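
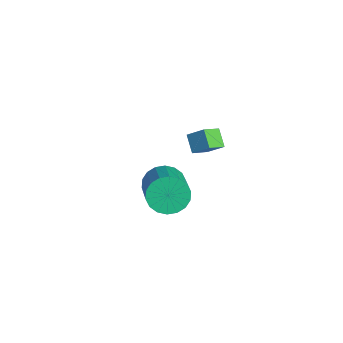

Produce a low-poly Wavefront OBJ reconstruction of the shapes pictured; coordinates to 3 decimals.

v -0.398 1.249 3.671
v 0.086 1.743 4.231
v -0.663 2.003 3.236
v -0.179 2.497 3.796
v 0.279 1.183 3.144
v 0.763 1.677 3.704
v 0.014 1.937 2.709
v 0.498 2.431 3.269
v -2.723 1.257 -1.571
v -2.221 1.78 -2.121
v -0.436 1.226 -1.019
v -0.937 0.703 -0.469
v -2.325 2.035 -1.825
v -0.54 1.482 -0.722
v -2.508 2.136 -1.478
v -0.723 1.583 -0.375
v -2.733 2.063 -1.149
v -0.948 1.509 -0.047
v -2.957 1.83 -0.905
v -1.172 1.277 0.198
v -3.134 1.484 -0.792
v -1.349 0.93 0.311
v -3.229 1.092 -0.834
v -1.444 0.539 0.269
v -3.224 0.734 -1.021
v -1.439 0.18 0.081
v -3.12 0.478 -1.318
v -1.335 -0.075 -0.215
v -2.937 0.377 -1.665
v -1.152 -0.176 -0.562
v -2.712 0.451 -1.993
v -0.927 -0.103 -0.891
v -2.488 0.683 -2.238
v -0.703 0.13 -1.135
v -2.311 1.03 -2.351
v -0.526 0.476 -1.248
v -2.216 1.421 -2.309
v -0.431 0.868 -1.206
f 2 4 1
f 5 2 1
f 1 4 3
f 3 5 1
f 2 8 4
f 6 2 5
f 6 8 2
f 4 8 3
f 7 5 3
f 3 8 7
f 7 6 5
f 8 6 7
f 10 9 13
f 10 13 11
f 11 13 14
f 11 14 12
f 13 9 15
f 13 15 14
f 14 15 16
f 14 16 12
f 15 9 17
f 15 17 16
f 16 17 18
f 16 18 12
f 17 9 19
f 17 19 18
f 18 19 20
f 18 20 12
f 19 9 21
f 19 21 20
f 20 21 22
f 20 22 12
f 21 9 23
f 21 23 22
f 22 23 24
f 22 24 12
f 23 9 25
f 23 25 24
f 24 25 26
f 24 26 12
f 25 9 27
f 25 27 26
f 26 27 28
f 26 28 12
f 27 9 29
f 27 29 28
f 28 29 30
f 28 30 12
f 29 9 31
f 29 31 30
f 30 31 32
f 30 32 12
f 31 9 33
f 31 33 32
f 32 33 34
f 32 34 12
f 33 9 35
f 33 35 34
f 34 35 36
f 34 36 12
f 35 9 37
f 35 37 36
f 36 37 38
f 36 38 12
f 37 9 10
f 37 10 38
f 38 10 11
f 38 11 12



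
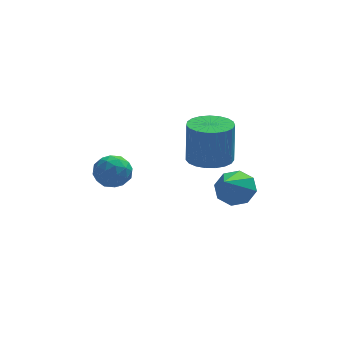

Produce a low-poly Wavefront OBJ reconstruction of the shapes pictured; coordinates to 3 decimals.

v 1.956 -0.425 -4.301
v 2.615 -0.334 -3.875
v 1.324 -1.755 -3.039
v 2.174 0.041 -3.701
v 1.605 0.143 -3.879
v 1.242 -0.087 -4.304
v 1.298 -0.515 -4.727
v 1.739 -0.89 -4.901
v 2.308 -0.992 -4.723
v 2.671 -0.762 -4.298
v -2.581 -0.404 -2.483
v -1.925 -0.649 -2.742
v -3.015 -1.531 -2.518
v -2.359 -1.776 -2.777
v -2.415 -1.529 -2.075
v -2.146 -0.833 -2.053
v -2.794 -1.347 -3.207
v -2.525 -0.651 -3.185
v -2.056 -1.232 -3.189
v -1.822 -1.344 -2.489
v -3.118 -0.836 -2.771
v -2.884 -0.948 -2.071
v -2.215 -0.428 -2.609
v -2.725 -1.752 -2.651
v -2.758 -1.607 -2.238
v -2.372 -1.751 -2.39
v -2.345 -0.536 -2.204
v -1.959 -0.679 -2.357
v -2.247 -1.197 -1.964
v -2.981 -1.501 -2.903
v -2.595 -1.644 -3.056
v -2.568 -0.429 -2.87
v -2.182 -0.573 -3.022
v -2.693 -0.983 -3.296
v -1.906 -0.914 -3.024
v -2.162 -1.576 -3.045
v -2.417 -1.325 -3.298
v -2.259 -0.915 -3.285
v -1.769 -0.98 -2.613
v -2.024 -1.642 -2.634
v -2.057 -1.497 -2.221
v -1.899 -1.088 -2.208
v -1.846 -1.323 -2.876
v -2.916 -0.538 -2.626
v -3.171 -1.2 -2.647
v -3.041 -1.092 -3.052
v -2.883 -0.683 -3.039
v -2.778 -0.604 -2.215
v -3.034 -1.266 -2.236
v -2.681 -1.265 -1.975
v -2.523 -0.855 -1.962
v -3.094 -0.857 -2.384
v 0.883 -1.418 -2.047
v 1.307 -0.696 -2.114
v 1.342 -0.561 -0.44
v 0.917 -1.282 -0.373
v 0.976 -0.586 -2.116
v 1.011 -0.45 -0.442
v 0.628 -0.619 -2.106
v 0.663 -0.484 -0.432
v 0.325 -0.791 -2.086
v 0.359 -0.656 -0.412
v 0.118 -1.071 -2.059
v 0.152 -0.936 -0.385
v 0.043 -1.411 -2.03
v 0.078 -1.276 -0.356
v 0.113 -1.752 -2.004
v 0.148 -1.617 -0.33
v 0.317 -2.035 -1.985
v 0.351 -1.9 -0.311
v 0.618 -2.212 -1.977
v 0.653 -2.077 -0.303
v 0.965 -2.251 -1.981
v 1 -2.116 -0.307
v 1.298 -2.146 -1.997
v 1.333 -2.011 -0.323
v 1.559 -1.915 -2.021
v 1.594 -1.78 -0.347
v 1.703 -1.598 -2.05
v 1.738 -1.463 -0.375
v 1.705 -1.25 -2.078
v 1.74 -1.115 -0.404
v 1.565 -0.931 -2.101
v 1.6 -0.796 -0.426
f 2 1 4
f 2 4 3
f 4 1 5
f 4 5 3
f 5 1 6
f 5 6 3
f 6 1 7
f 6 7 3
f 7 1 8
f 7 8 3
f 8 1 9
f 8 9 3
f 9 1 10
f 9 10 3
f 10 1 2
f 10 2 3
f 11 48 27
f 48 22 51
f 27 51 16
f 48 51 27
f 11 27 23
f 27 16 28
f 23 28 12
f 27 28 23
f 11 23 32
f 23 12 33
f 32 33 18
f 23 33 32
f 11 32 44
f 32 18 47
f 44 47 21
f 32 47 44
f 11 44 48
f 44 21 52
f 48 52 22
f 44 52 48
f 12 28 39
f 28 16 42
f 39 42 20
f 28 42 39
f 16 51 29
f 51 22 50
f 29 50 15
f 51 50 29
f 22 52 49
f 52 21 45
f 49 45 13
f 52 45 49
f 21 47 46
f 47 18 34
f 46 34 17
f 47 34 46
f 18 33 38
f 33 12 35
f 38 35 19
f 33 35 38
f 14 40 26
f 40 20 41
f 26 41 15
f 40 41 26
f 14 26 24
f 26 15 25
f 24 25 13
f 26 25 24
f 14 24 31
f 24 13 30
f 31 30 17
f 24 30 31
f 14 31 36
f 31 17 37
f 36 37 19
f 31 37 36
f 14 36 40
f 36 19 43
f 40 43 20
f 36 43 40
f 15 41 29
f 41 20 42
f 29 42 16
f 41 42 29
f 13 25 49
f 25 15 50
f 49 50 22
f 25 50 49
f 17 30 46
f 30 13 45
f 46 45 21
f 30 45 46
f 19 37 38
f 37 17 34
f 38 34 18
f 37 34 38
f 20 43 39
f 43 19 35
f 39 35 12
f 43 35 39
f 54 53 57
f 54 57 55
f 55 57 58
f 55 58 56
f 57 53 59
f 57 59 58
f 58 59 60
f 58 60 56
f 59 53 61
f 59 61 60
f 60 61 62
f 60 62 56
f 61 53 63
f 61 63 62
f 62 63 64
f 62 64 56
f 63 53 65
f 63 65 64
f 64 65 66
f 64 66 56
f 65 53 67
f 65 67 66
f 66 67 68
f 66 68 56
f 67 53 69
f 67 69 68
f 68 69 70
f 68 70 56
f 69 53 71
f 69 71 70
f 70 71 72
f 70 72 56
f 71 53 73
f 71 73 72
f 72 73 74
f 72 74 56
f 73 53 75
f 73 75 74
f 74 75 76
f 74 76 56
f 75 53 77
f 75 77 76
f 76 77 78
f 76 78 56
f 77 53 79
f 77 79 78
f 78 79 80
f 78 80 56
f 79 53 81
f 79 81 80
f 80 81 82
f 80 82 56
f 81 53 83
f 81 83 82
f 82 83 84
f 82 84 56
f 83 53 54
f 83 54 84
f 84 54 55
f 84 55 56



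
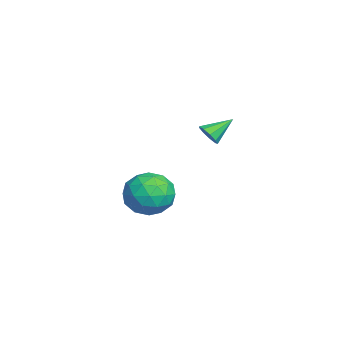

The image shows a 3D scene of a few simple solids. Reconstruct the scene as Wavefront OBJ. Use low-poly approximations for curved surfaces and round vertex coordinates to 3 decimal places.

v 2.359 0.687 1.504
v 2.619 1.05 1.134
v 1.941 1.693 2.196
v 2.248 0.978 1.015
v 1.928 0.77 1.124
v 1.81 0.523 1.412
v 1.949 0.353 1.742
v 2.279 0.339 1.961
v 2.647 0.488 1.966
v 2.88 0.73 1.755
v 2.869 0.952 1.426
v -1.628 -0.561 -3.099
v -0.702 -0.753 -3.869
v -2.178 -2.447 -3.291
v -1.252 -2.639 -4.061
v -1.029 -2.429 -2.881
v -0.689 -1.264 -2.762
v -2.191 -1.936 -4.398
v -1.851 -0.771 -4.279
v -1.05 -1.602 -4.672
v -0.332 -1.907 -3.735
v -2.548 -1.293 -3.425
v -1.83 -1.598 -2.488
v -1.117 -0.492 -3.467
v -1.763 -2.708 -3.693
v -1.632 -2.585 -2.999
v -1.088 -2.698 -3.452
v -1.109 -0.792 -2.816
v -0.565 -0.905 -3.269
v -0.757 -1.89 -2.688
v -2.315 -2.295 -3.891
v -1.771 -2.408 -4.344
v -1.792 -0.502 -3.708
v -1.248 -0.615 -4.161
v -2.123 -1.31 -4.472
v -0.777 -1.104 -4.392
v -1.1 -2.212 -4.505
v -1.652 -1.799 -4.703
v -1.452 -1.114 -4.633
v -0.355 -1.283 -3.841
v -0.678 -2.391 -3.954
v -0.547 -2.268 -3.26
v -0.348 -1.583 -3.19
v -0.56 -1.782 -4.313
v -2.202 -0.809 -3.206
v -2.525 -1.917 -3.319
v -2.532 -1.617 -3.97
v -2.333 -0.932 -3.9
v -1.78 -0.988 -2.655
v -2.103 -2.096 -2.768
v -1.428 -2.086 -2.527
v -1.228 -1.401 -2.457
v -2.32 -1.418 -2.847
f 2 1 4
f 2 4 3
f 4 1 5
f 4 5 3
f 5 1 6
f 5 6 3
f 6 1 7
f 6 7 3
f 7 1 8
f 7 8 3
f 8 1 9
f 8 9 3
f 9 1 10
f 9 10 3
f 10 1 11
f 10 11 3
f 11 1 2
f 11 2 3
f 12 49 28
f 49 23 52
f 28 52 17
f 49 52 28
f 12 28 24
f 28 17 29
f 24 29 13
f 28 29 24
f 12 24 33
f 24 13 34
f 33 34 19
f 24 34 33
f 12 33 45
f 33 19 48
f 45 48 22
f 33 48 45
f 12 45 49
f 45 22 53
f 49 53 23
f 45 53 49
f 13 29 40
f 29 17 43
f 40 43 21
f 29 43 40
f 17 52 30
f 52 23 51
f 30 51 16
f 52 51 30
f 23 53 50
f 53 22 46
f 50 46 14
f 53 46 50
f 22 48 47
f 48 19 35
f 47 35 18
f 48 35 47
f 19 34 39
f 34 13 36
f 39 36 20
f 34 36 39
f 15 41 27
f 41 21 42
f 27 42 16
f 41 42 27
f 15 27 25
f 27 16 26
f 25 26 14
f 27 26 25
f 15 25 32
f 25 14 31
f 32 31 18
f 25 31 32
f 15 32 37
f 32 18 38
f 37 38 20
f 32 38 37
f 15 37 41
f 37 20 44
f 41 44 21
f 37 44 41
f 16 42 30
f 42 21 43
f 30 43 17
f 42 43 30
f 14 26 50
f 26 16 51
f 50 51 23
f 26 51 50
f 18 31 47
f 31 14 46
f 47 46 22
f 31 46 47
f 20 38 39
f 38 18 35
f 39 35 19
f 38 35 39
f 21 44 40
f 44 20 36
f 40 36 13
f 44 36 40



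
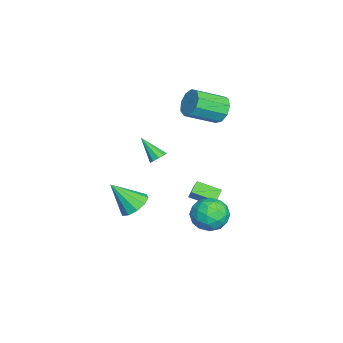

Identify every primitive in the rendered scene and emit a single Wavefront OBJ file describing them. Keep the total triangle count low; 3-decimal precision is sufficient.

v 2.811 3.406 -1.075
v 3.477 4.369 -1.33
v 4.423 2.351 -0.85
v 5.089 3.314 -1.105
v 4.47 3.269 -0.08
v 3.474 3.92 -0.219
v 4.426 2.8 -1.961
v 3.43 3.451 -2.1
v 4.475 3.994 -1.878
v 4.502 4.284 -0.715
v 3.398 2.436 -1.465
v 3.425 2.726 -0.302
v 3.002 3.98 -1.222
v 4.898 2.74 -0.958
v 4.534 2.713 -0.355
v 4.925 3.279 -0.505
v 3.001 3.716 -0.569
v 3.392 4.282 -0.719
v 3.976 3.636 0.016
v 4.508 2.438 -1.461
v 4.899 3.004 -1.611
v 2.975 3.441 -1.675
v 3.366 4.007 -1.825
v 3.924 3.084 -2.196
v 3.981 4.326 -1.695
v 4.928 3.706 -1.562
v 4.538 3.404 -2.065
v 3.953 3.787 -2.147
v 3.997 4.496 -1.011
v 4.944 3.876 -0.879
v 4.58 3.85 -0.276
v 3.995 4.233 -0.358
v 4.583 4.276 -1.333
v 2.956 2.844 -1.301
v 3.903 2.224 -1.169
v 3.905 2.487 -1.822
v 3.32 2.87 -1.904
v 2.972 3.014 -0.618
v 3.919 2.394 -0.485
v 3.947 2.933 -0.033
v 3.362 3.316 -0.115
v 3.317 2.444 -0.847
v 3.893 -0.826 -0.607
v 4.834 -0.567 -0.39
v 3.887 -2.154 1.007
v 4.456 -0.189 -0.08
v 3.863 -0.054 0.029
v 3.281 -0.214 -0.105
v 2.933 -0.607 -0.43
v 2.951 -1.084 -0.823
v 3.329 -1.462 -1.133
v 3.922 -1.597 -1.242
v 4.504 -1.437 -1.108
v 4.853 -1.044 -0.783
v -1.805 -0.044 -0.488
v -1.317 0.013 -0.144
v -2.535 -1.136 0.728
v -1.591 0.303 -0.048
v -1.965 0.431 -0.157
v -2.265 0.337 -0.421
v -2.349 0.065 -0.717
v -2.18 -0.258 -0.905
v -1.835 -0.481 -0.898
v -1.476 -0.499 -0.699
v -1.272 -0.304 -0.402
v -1.373 3.193 -4.172
v -1.582 1.728 -3.648
v -2.066 3.466 -3.686
v -2.276 2.001 -3.162
v -0.564 3.439 -3.158
v -0.774 1.974 -2.634
v -1.258 3.712 -2.672
v -1.467 2.247 -2.148
v -3.534 3.445 2.788
v -3.065 4.018 3.475
v -2.316 2.247 4.439
v -2.786 1.675 3.752
v -3.703 3.865 3.691
v -2.954 2.095 4.655
v -4.263 3.516 3.485
v -3.514 1.746 4.448
v -4.481 3.134 2.952
v -3.732 1.364 3.916
v -4.257 2.897 2.343
v -3.508 1.127 3.307
v -3.694 2.917 1.942
v -2.946 1.147 2.906
v -3.057 3.184 1.937
v -2.308 1.414 2.901
v -2.643 3.573 2.331
v -1.894 1.803 3.294
v -2.646 3.902 2.938
v -1.898 2.132 3.901
f 1 38 17
f 38 12 41
f 17 41 6
f 38 41 17
f 1 17 13
f 17 6 18
f 13 18 2
f 17 18 13
f 1 13 22
f 13 2 23
f 22 23 8
f 13 23 22
f 1 22 34
f 22 8 37
f 34 37 11
f 22 37 34
f 1 34 38
f 34 11 42
f 38 42 12
f 34 42 38
f 2 18 29
f 18 6 32
f 29 32 10
f 18 32 29
f 6 41 19
f 41 12 40
f 19 40 5
f 41 40 19
f 12 42 39
f 42 11 35
f 39 35 3
f 42 35 39
f 11 37 36
f 37 8 24
f 36 24 7
f 37 24 36
f 8 23 28
f 23 2 25
f 28 25 9
f 23 25 28
f 4 30 16
f 30 10 31
f 16 31 5
f 30 31 16
f 4 16 14
f 16 5 15
f 14 15 3
f 16 15 14
f 4 14 21
f 14 3 20
f 21 20 7
f 14 20 21
f 4 21 26
f 21 7 27
f 26 27 9
f 21 27 26
f 4 26 30
f 26 9 33
f 30 33 10
f 26 33 30
f 5 31 19
f 31 10 32
f 19 32 6
f 31 32 19
f 3 15 39
f 15 5 40
f 39 40 12
f 15 40 39
f 7 20 36
f 20 3 35
f 36 35 11
f 20 35 36
f 9 27 28
f 27 7 24
f 28 24 8
f 27 24 28
f 10 33 29
f 33 9 25
f 29 25 2
f 33 25 29
f 44 43 46
f 44 46 45
f 46 43 47
f 46 47 45
f 47 43 48
f 47 48 45
f 48 43 49
f 48 49 45
f 49 43 50
f 49 50 45
f 50 43 51
f 50 51 45
f 51 43 52
f 51 52 45
f 52 43 53
f 52 53 45
f 53 43 54
f 53 54 45
f 54 43 44
f 54 44 45
f 56 55 58
f 56 58 57
f 58 55 59
f 58 59 57
f 59 55 60
f 59 60 57
f 60 55 61
f 60 61 57
f 61 55 62
f 61 62 57
f 62 55 63
f 62 63 57
f 63 55 64
f 63 64 57
f 64 55 65
f 64 65 57
f 65 55 56
f 65 56 57
f 67 69 66
f 70 67 66
f 66 69 68
f 68 70 66
f 67 73 69
f 71 67 70
f 71 73 67
f 69 73 68
f 72 70 68
f 68 73 72
f 72 71 70
f 73 71 72
f 75 74 78
f 75 78 76
f 76 78 79
f 76 79 77
f 78 74 80
f 78 80 79
f 79 80 81
f 79 81 77
f 80 74 82
f 80 82 81
f 81 82 83
f 81 83 77
f 82 74 84
f 82 84 83
f 83 84 85
f 83 85 77
f 84 74 86
f 84 86 85
f 85 86 87
f 85 87 77
f 86 74 88
f 86 88 87
f 87 88 89
f 87 89 77
f 88 74 90
f 88 90 89
f 89 90 91
f 89 91 77
f 90 74 92
f 90 92 91
f 91 92 93
f 91 93 77
f 92 74 75
f 92 75 93
f 93 75 76
f 93 76 77



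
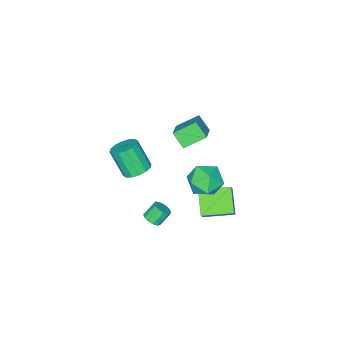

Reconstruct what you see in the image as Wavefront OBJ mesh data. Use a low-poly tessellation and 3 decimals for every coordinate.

v -0.4 3.125 -2.168
v 0.58 3.828 -0.675
v 0.536 4.174 -3.276
v 1.516 4.877 -1.782
v 0.924 1.723 -2.378
v 1.904 2.426 -0.884
v 1.86 2.772 -3.485
v 2.84 3.475 -1.992
v -1.459 -1.471 -1.389
v -1.472 -2.35 -0.486
v -2.604 -0.622 -0.58
v -2.618 -1.501 0.323
v -0.142 -0.559 -0.483
v -0.156 -1.438 0.42
v -1.288 0.29 0.326
v -1.301 -0.589 1.229
v 1.054 -3.276 -3.74
v 2.001 -3.319 -3.795
v 2.054 -4.387 -2.034
v 1.106 -4.344 -1.98
v 1.907 -2.907 -3.542
v 1.959 -3.975 -1.781
v 1.583 -2.595 -3.343
v 1.636 -3.663 -1.582
v 1.118 -2.465 -3.25
v 1.171 -3.533 -1.49
v 0.636 -2.552 -3.289
v 0.688 -3.62 -1.528
v 0.265 -2.833 -3.449
v 0.318 -3.901 -1.688
v 0.106 -3.233 -3.686
v 0.159 -4.301 -1.925
v 0.201 -3.645 -3.939
v 0.253 -4.713 -2.178
v 0.524 -3.957 -4.138
v 0.577 -5.025 -2.377
v 0.989 -4.087 -4.23
v 1.042 -5.155 -2.47
v 1.472 -4 -4.192
v 1.524 -5.068 -2.431
v 1.842 -3.719 -4.032
v 1.895 -4.787 -2.271
v 4.093 0.74 -3.373
v 4.589 0.893 -3.033
v 3.943 1.153 -2.207
v 3.447 1 -2.547
v 4.491 1.183 -3.201
v 3.845 1.443 -2.375
v 4.267 1.333 -3.423
v 3.621 1.593 -2.598
v 3.988 1.295 -3.63
v 3.342 1.554 -2.804
v 3.742 1.08 -3.754
v 3.096 1.34 -2.929
v 3.608 0.758 -3.758
v 2.962 1.017 -2.933
v 3.627 0.43 -3.64
v 2.981 0.689 -2.814
v 3.795 0.2 -3.436
v 3.149 0.46 -2.611
v 4.057 0.142 -3.213
v 3.411 0.402 -2.387
v 4.331 0.274 -3.04
v 3.685 0.534 -2.215
v 4.529 0.554 -2.973
v 3.883 0.814 -2.148
v 1.747 4.279 0.949
v 2.934 4.061 0.768
v 1.386 2.339 0.912
v 2.573 2.121 0.731
v 2.189 2.556 1.804
v 2.412 3.755 1.827
v 1.908 2.645 -0.147
v 2.131 3.844 -0.124
v 3.033 3.052 0.091
v 3.207 2.997 1.296
v 1.113 3.403 0.384
v 1.287 3.348 1.589
f 2 4 1
f 5 2 1
f 1 4 3
f 3 5 1
f 2 8 4
f 6 2 5
f 6 8 2
f 4 8 3
f 7 5 3
f 3 8 7
f 7 6 5
f 8 6 7
f 10 12 9
f 13 10 9
f 9 12 11
f 11 13 9
f 10 16 12
f 14 10 13
f 14 16 10
f 12 16 11
f 15 13 11
f 11 16 15
f 15 14 13
f 16 14 15
f 18 17 21
f 18 21 19
f 19 21 22
f 19 22 20
f 21 17 23
f 21 23 22
f 22 23 24
f 22 24 20
f 23 17 25
f 23 25 24
f 24 25 26
f 24 26 20
f 25 17 27
f 25 27 26
f 26 27 28
f 26 28 20
f 27 17 29
f 27 29 28
f 28 29 30
f 28 30 20
f 29 17 31
f 29 31 30
f 30 31 32
f 30 32 20
f 31 17 33
f 31 33 32
f 32 33 34
f 32 34 20
f 33 17 35
f 33 35 34
f 34 35 36
f 34 36 20
f 35 17 37
f 35 37 36
f 36 37 38
f 36 38 20
f 37 17 39
f 37 39 38
f 38 39 40
f 38 40 20
f 39 17 41
f 39 41 40
f 40 41 42
f 40 42 20
f 41 17 18
f 41 18 42
f 42 18 19
f 42 19 20
f 44 43 47
f 44 47 45
f 45 47 48
f 45 48 46
f 47 43 49
f 47 49 48
f 48 49 50
f 48 50 46
f 49 43 51
f 49 51 50
f 50 51 52
f 50 52 46
f 51 43 53
f 51 53 52
f 52 53 54
f 52 54 46
f 53 43 55
f 53 55 54
f 54 55 56
f 54 56 46
f 55 43 57
f 55 57 56
f 56 57 58
f 56 58 46
f 57 43 59
f 57 59 58
f 58 59 60
f 58 60 46
f 59 43 61
f 59 61 60
f 60 61 62
f 60 62 46
f 61 43 63
f 61 63 62
f 62 63 64
f 62 64 46
f 63 43 65
f 63 65 64
f 64 65 66
f 64 66 46
f 65 43 44
f 65 44 66
f 66 44 45
f 66 45 46
f 67 78 72
f 67 72 68
f 67 68 74
f 67 74 77
f 67 77 78
f 68 72 76
f 72 78 71
f 78 77 69
f 77 74 73
f 74 68 75
f 70 76 71
f 70 71 69
f 70 69 73
f 70 73 75
f 70 75 76
f 71 76 72
f 69 71 78
f 73 69 77
f 75 73 74
f 76 75 68



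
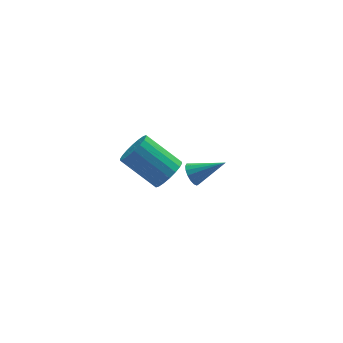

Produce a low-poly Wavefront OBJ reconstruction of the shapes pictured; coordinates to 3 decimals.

v 0.928 -0.092 -3.696
v 1.198 0.375 -3.957
v 2.312 -0.428 -2.864
v 1.082 0.487 -3.719
v 0.931 0.466 -3.476
v 0.779 0.317 -3.283
v 0.661 0.074 -3.185
v 0.604 -0.207 -3.204
v 0.622 -0.462 -3.336
v 0.709 -0.632 -3.55
v 0.847 -0.678 -3.798
v 1.003 -0.59 -4.022
v 1.142 -0.389 -4.172
v 1.232 -0.119 -4.213
v 1.252 0.157 -4.135
v -1.141 -4.306 0.95
v -0.53 -3.959 1.312
v -1.749 -2.986 2.432
v -2.359 -3.334 2.07
v -0.599 -3.739 1.046
v -1.818 -2.766 2.166
v -0.775 -3.632 0.762
v -1.994 -2.659 1.881
v -1.024 -3.658 0.514
v -2.243 -2.685 1.634
v -1.295 -3.813 0.353
v -2.514 -2.84 1.473
v -1.536 -4.065 0.31
v -2.755 -3.092 1.43
v -1.699 -4.366 0.394
v -2.918 -3.393 1.514
v -1.751 -4.654 0.588
v -2.97 -3.681 1.708
v -1.682 -4.874 0.854
v -2.901 -3.901 1.974
v -1.506 -4.981 1.139
v -2.725 -4.008 2.258
v -1.257 -4.955 1.386
v -2.476 -3.982 2.506
v -0.986 -4.8 1.547
v -2.205 -3.827 2.667
v -0.745 -4.548 1.59
v -1.964 -3.575 2.71
v -0.582 -4.247 1.506
v -1.801 -3.274 2.626
f 2 1 4
f 2 4 3
f 4 1 5
f 4 5 3
f 5 1 6
f 5 6 3
f 6 1 7
f 6 7 3
f 7 1 8
f 7 8 3
f 8 1 9
f 8 9 3
f 9 1 10
f 9 10 3
f 10 1 11
f 10 11 3
f 11 1 12
f 11 12 3
f 12 1 13
f 12 13 3
f 13 1 14
f 13 14 3
f 14 1 15
f 14 15 3
f 15 1 2
f 15 2 3
f 17 16 20
f 17 20 18
f 18 20 21
f 18 21 19
f 20 16 22
f 20 22 21
f 21 22 23
f 21 23 19
f 22 16 24
f 22 24 23
f 23 24 25
f 23 25 19
f 24 16 26
f 24 26 25
f 25 26 27
f 25 27 19
f 26 16 28
f 26 28 27
f 27 28 29
f 27 29 19
f 28 16 30
f 28 30 29
f 29 30 31
f 29 31 19
f 30 16 32
f 30 32 31
f 31 32 33
f 31 33 19
f 32 16 34
f 32 34 33
f 33 34 35
f 33 35 19
f 34 16 36
f 34 36 35
f 35 36 37
f 35 37 19
f 36 16 38
f 36 38 37
f 37 38 39
f 37 39 19
f 38 16 40
f 38 40 39
f 39 40 41
f 39 41 19
f 40 16 42
f 40 42 41
f 41 42 43
f 41 43 19
f 42 16 44
f 42 44 43
f 43 44 45
f 43 45 19
f 44 16 17
f 44 17 45
f 45 17 18
f 45 18 19



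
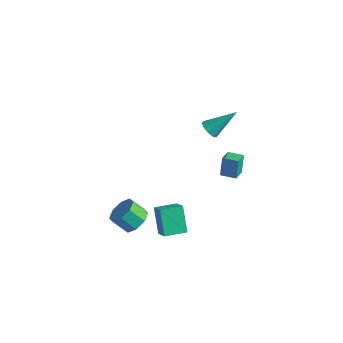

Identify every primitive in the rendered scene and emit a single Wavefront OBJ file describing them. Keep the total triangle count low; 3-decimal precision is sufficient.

v 3.557 1.323 -1.195
v 3.387 1.672 -0.028
v 3.236 2.176 -1.497
v 3.066 2.525 -0.33
v 4.414 1.655 -1.17
v 4.244 2.004 -0.003
v 4.093 2.508 -1.472
v 3.923 2.857 -0.305
v 1.171 -2.851 -3.851
v 1.777 -3.494 -3.679
v 1.075 -3.932 -2.838
v 0.469 -3.289 -3.009
v 1.879 -2.928 -3.3
v 1.176 -3.366 -2.459
v 1.566 -2.317 -3.243
v 0.863 -2.754 -2.402
v 1.022 -2.019 -3.543
v 0.319 -2.456 -2.701
v 0.565 -2.208 -4.022
v -0.137 -2.646 -3.181
v 0.464 -2.774 -4.401
v -0.239 -3.212 -3.56
v 0.777 -3.386 -4.458
v 0.074 -3.823 -3.617
v 1.321 -3.684 -4.159
v 0.618 -4.121 -3.317
v 2.463 -2.481 -4.406
v 1.632 -1.922 -3.02
v 3.069 -1.324 -4.509
v 2.238 -0.765 -3.123
v 3.242 -2.835 -3.797
v 2.411 -2.276 -2.411
v 3.848 -1.678 -3.9
v 3.017 -1.119 -2.514
v 3.415 0.521 3.366
v 3.913 0.527 2.997
v 4.265 1.739 4.534
v 3.641 0.83 2.879
v 3.263 0.989 2.989
v 2.956 0.928 3.275
v 2.864 0.677 3.604
v 3.03 0.353 3.822
v 3.376 0.107 3.826
v 3.74 0.055 3.615
v 3.952 0.221 3.288
f 2 4 1
f 5 2 1
f 1 4 3
f 3 5 1
f 2 8 4
f 6 2 5
f 6 8 2
f 4 8 3
f 7 5 3
f 3 8 7
f 7 6 5
f 8 6 7
f 10 9 13
f 10 13 11
f 11 13 14
f 11 14 12
f 13 9 15
f 13 15 14
f 14 15 16
f 14 16 12
f 15 9 17
f 15 17 16
f 16 17 18
f 16 18 12
f 17 9 19
f 17 19 18
f 18 19 20
f 18 20 12
f 19 9 21
f 19 21 20
f 20 21 22
f 20 22 12
f 21 9 23
f 21 23 22
f 22 23 24
f 22 24 12
f 23 9 25
f 23 25 24
f 24 25 26
f 24 26 12
f 25 9 10
f 25 10 26
f 26 10 11
f 26 11 12
f 28 30 27
f 31 28 27
f 27 30 29
f 29 31 27
f 28 34 30
f 32 28 31
f 32 34 28
f 30 34 29
f 33 31 29
f 29 34 33
f 33 32 31
f 34 32 33
f 36 35 38
f 36 38 37
f 38 35 39
f 38 39 37
f 39 35 40
f 39 40 37
f 40 35 41
f 40 41 37
f 41 35 42
f 41 42 37
f 42 35 43
f 42 43 37
f 43 35 44
f 43 44 37
f 44 35 45
f 44 45 37
f 45 35 36
f 45 36 37



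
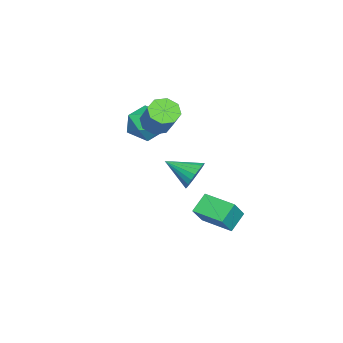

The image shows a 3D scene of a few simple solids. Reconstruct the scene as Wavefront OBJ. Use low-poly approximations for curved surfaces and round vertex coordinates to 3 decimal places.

v -0.752 -0.051 -4.195
v -1.699 0.369 -3.411
v -0.044 1.689 -4.272
v -0.992 2.109 -3.487
v 0.112 -0.349 -2.993
v -0.836 0.071 -2.208
v 0.819 1.391 -3.069
v -0.128 1.811 -2.285
v -1.749 -2.757 2.242
v -1.034 -2.708 1.715
v 0.005 -1.994 3.19
v -0.711 -2.043 3.718
v -1.407 -2.138 1.702
v -0.368 -1.425 3.177
v -1.98 -1.931 2.005
v -0.942 -1.217 3.48
v -2.418 -2.207 2.448
v -1.38 -1.493 3.923
v -2.465 -2.806 2.77
v -1.426 -2.092 4.245
v -2.092 -3.375 2.783
v -1.053 -2.662 4.258
v -1.518 -3.583 2.48
v -0.48 -2.869 3.955
v -1.08 -3.307 2.037
v -0.042 -2.593 3.512
v -4.231 -3.598 1.122
v -3.594 -2.76 1.778
v -2.526 -4.58 0.722
v -1.889 -3.742 1.378
v -2.658 -4.527 1.955
v -3.711 -3.92 2.202
v -2.409 -3.42 0.298
v -3.462 -2.813 0.545
v -2.468 -2.65 1.269
v -2.621 -3.334 2.293
v -3.499 -4.006 0.207
v -3.652 -4.69 1.231
v 2.982 0.527 1.558
v 3.4 0.82 2.299
v 2.838 -1.047 2.262
v 3.041 0.889 2.379
v 2.672 0.895 2.318
v 2.356 0.838 2.125
v 2.149 0.727 1.834
v 2.085 0.581 1.496
v 2.177 0.425 1.168
v 2.408 0.288 0.907
v 2.738 0.191 0.759
v 3.11 0.153 0.749
v 3.46 0.179 0.879
v 3.727 0.266 1.126
v 3.866 0.397 1.448
v 3.851 0.551 1.789
v 3.687 0.701 2.09
f 2 4 1
f 5 2 1
f 1 4 3
f 3 5 1
f 2 8 4
f 6 2 5
f 6 8 2
f 4 8 3
f 7 5 3
f 3 8 7
f 7 6 5
f 8 6 7
f 10 9 13
f 10 13 11
f 11 13 14
f 11 14 12
f 13 9 15
f 13 15 14
f 14 15 16
f 14 16 12
f 15 9 17
f 15 17 16
f 16 17 18
f 16 18 12
f 17 9 19
f 17 19 18
f 18 19 20
f 18 20 12
f 19 9 21
f 19 21 20
f 20 21 22
f 20 22 12
f 21 9 23
f 21 23 22
f 22 23 24
f 22 24 12
f 23 9 25
f 23 25 24
f 24 25 26
f 24 26 12
f 25 9 10
f 25 10 26
f 26 10 11
f 26 11 12
f 27 38 32
f 27 32 28
f 27 28 34
f 27 34 37
f 27 37 38
f 28 32 36
f 32 38 31
f 38 37 29
f 37 34 33
f 34 28 35
f 30 36 31
f 30 31 29
f 30 29 33
f 30 33 35
f 30 35 36
f 31 36 32
f 29 31 38
f 33 29 37
f 35 33 34
f 36 35 28
f 40 39 42
f 40 42 41
f 42 39 43
f 42 43 41
f 43 39 44
f 43 44 41
f 44 39 45
f 44 45 41
f 45 39 46
f 45 46 41
f 46 39 47
f 46 47 41
f 47 39 48
f 47 48 41
f 48 39 49
f 48 49 41
f 49 39 50
f 49 50 41
f 50 39 51
f 50 51 41
f 51 39 52
f 51 52 41
f 52 39 53
f 52 53 41
f 53 39 54
f 53 54 41
f 54 39 55
f 54 55 41
f 55 39 40
f 55 40 41



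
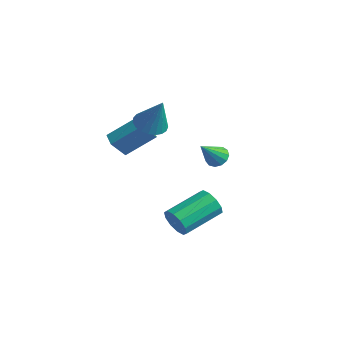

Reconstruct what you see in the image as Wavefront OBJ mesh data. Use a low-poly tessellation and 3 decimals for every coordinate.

v 0.63 1.097 -4.016
v 1 1.264 -4.717
v 1.2 3.31 -4.125
v 0.83 3.143 -3.424
v 0.508 1.33 -4.782
v 0.708 3.377 -4.189
v 0.063 1.308 -4.555
v 0.263 3.355 -3.962
v -0.166 1.205 -4.121
v 0.034 3.251 -3.529
v -0.09 1.06 -3.648
v 0.109 3.107 -3.055
v 0.26 0.93 -3.315
v 0.46 2.976 -2.723
v 0.752 0.863 -3.251
v 0.952 2.91 -2.658
v 1.197 0.885 -3.478
v 1.397 2.932 -2.885
v 1.426 0.989 -3.911
v 1.626 3.035 -3.319
v 1.351 1.133 -4.385
v 1.55 3.18 -3.792
v -1.888 1.832 1.182
v -1.113 1.84 0.833
v -1.132 1.928 2.858
v -1.19 2.184 0.848
v -1.388 2.468 0.921
v -1.672 2.642 1.039
v -1.994 2.675 1.182
v -2.297 2.563 1.325
v -2.529 2.325 1.443
v -2.651 2.001 1.517
v -2.64 1.648 1.532
v -2.499 1.327 1.487
v -2.253 1.093 1.389
v -1.943 0.987 1.256
v -1.624 1.027 1.11
v -1.35 1.206 0.976
v -1.17 1.494 0.878
v 3.035 1.394 1.46
v 3.545 1.182 1.252
v 3.065 0.366 2.58
v 3.625 1.42 1.469
v 3.518 1.651 1.684
v 3.257 1.8 1.827
v 2.927 1.82 1.854
v 2.63 1.705 1.756
v 2.463 1.491 1.564
v 2.477 1.247 1.34
v 2.669 1.049 1.153
v 2.977 0.961 1.064
v 3.303 1.011 1.101
v -3.983 0.947 -0.207
v -3.195 2.191 0.879
v -3.791 1.655 -1.157
v -3.003 2.899 -0.07
v -3.237 0.581 -0.33
v -2.449 1.825 0.757
v -3.045 1.289 -1.279
v -2.257 2.533 -0.193
f 2 1 5
f 2 5 3
f 3 5 6
f 3 6 4
f 5 1 7
f 5 7 6
f 6 7 8
f 6 8 4
f 7 1 9
f 7 9 8
f 8 9 10
f 8 10 4
f 9 1 11
f 9 11 10
f 10 11 12
f 10 12 4
f 11 1 13
f 11 13 12
f 12 13 14
f 12 14 4
f 13 1 15
f 13 15 14
f 14 15 16
f 14 16 4
f 15 1 17
f 15 17 16
f 16 17 18
f 16 18 4
f 17 1 19
f 17 19 18
f 18 19 20
f 18 20 4
f 19 1 21
f 19 21 20
f 20 21 22
f 20 22 4
f 21 1 2
f 21 2 22
f 22 2 3
f 22 3 4
f 24 23 26
f 24 26 25
f 26 23 27
f 26 27 25
f 27 23 28
f 27 28 25
f 28 23 29
f 28 29 25
f 29 23 30
f 29 30 25
f 30 23 31
f 30 31 25
f 31 23 32
f 31 32 25
f 32 23 33
f 32 33 25
f 33 23 34
f 33 34 25
f 34 23 35
f 34 35 25
f 35 23 36
f 35 36 25
f 36 23 37
f 36 37 25
f 37 23 38
f 37 38 25
f 38 23 39
f 38 39 25
f 39 23 24
f 39 24 25
f 41 40 43
f 41 43 42
f 43 40 44
f 43 44 42
f 44 40 45
f 44 45 42
f 45 40 46
f 45 46 42
f 46 40 47
f 46 47 42
f 47 40 48
f 47 48 42
f 48 40 49
f 48 49 42
f 49 40 50
f 49 50 42
f 50 40 51
f 50 51 42
f 51 40 52
f 51 52 42
f 52 40 41
f 52 41 42
f 54 56 53
f 57 54 53
f 53 56 55
f 55 57 53
f 54 60 56
f 58 54 57
f 58 60 54
f 56 60 55
f 59 57 55
f 55 60 59
f 59 58 57
f 60 58 59



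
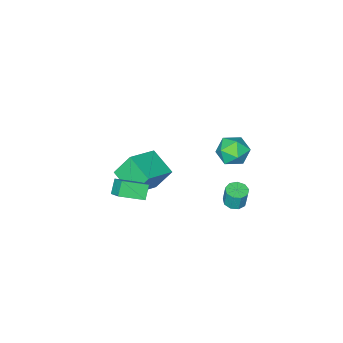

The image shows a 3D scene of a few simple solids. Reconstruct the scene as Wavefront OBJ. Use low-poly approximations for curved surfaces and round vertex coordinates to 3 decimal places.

v -1.75 3.21 2.961
v -1.012 3.858 2.846
v -0.888 2.422 4.054
v -0.15 3.07 3.939
v -0.997 3.354 4.364
v -1.529 3.841 3.688
v -0.371 2.439 3.212
v -0.903 2.926 2.536
v -0.16 3.381 3.001
v -0.547 3.947 3.714
v -1.353 2.333 3.186
v -1.74 2.899 3.899
v -1.777 -4.168 -2.502
v 0.138 -3.94 -1.696
v -1.69 -2.504 -3.181
v 0.225 -2.275 -2.375
v -1.105 -4.785 -3.925
v 0.81 -4.556 -3.119
v -1.018 -3.12 -4.604
v 0.897 -2.892 -3.798
v -3.08 1.113 -4.008
v -2.68 0.594 -3.93
v -2.68 0.768 -2.773
v -3.08 1.287 -2.852
v -2.436 0.97 -3.987
v -2.436 1.144 -2.83
v -2.493 1.412 -4.054
v -2.494 1.587 -2.897
v -2.825 1.715 -4.099
v -2.826 1.889 -2.942
v -3.276 1.736 -4.102
v -3.277 1.91 -2.946
v -3.635 1.465 -4.062
v -3.636 1.64 -2.905
v -3.734 1.03 -3.996
v -3.735 1.204 -2.839
v -3.527 0.633 -3.936
v -3.528 0.807 -2.779
v -3.111 0.461 -3.91
v -3.111 0.635 -2.753
v 1.958 -1.085 -1.973
v 1.399 -1.442 -1.265
v 2.167 -0.223 -1.375
v 1.608 -0.58 -0.666
v 3.212 -1.82 -1.354
v 2.653 -2.177 -0.645
v 3.421 -0.958 -0.755
v 2.862 -1.315 -0.047
f 1 12 6
f 1 6 2
f 1 2 8
f 1 8 11
f 1 11 12
f 2 6 10
f 6 12 5
f 12 11 3
f 11 8 7
f 8 2 9
f 4 10 5
f 4 5 3
f 4 3 7
f 4 7 9
f 4 9 10
f 5 10 6
f 3 5 12
f 7 3 11
f 9 7 8
f 10 9 2
f 14 16 13
f 17 14 13
f 13 16 15
f 15 17 13
f 14 20 16
f 18 14 17
f 18 20 14
f 16 20 15
f 19 17 15
f 15 20 19
f 19 18 17
f 20 18 19
f 22 21 25
f 22 25 23
f 23 25 26
f 23 26 24
f 25 21 27
f 25 27 26
f 26 27 28
f 26 28 24
f 27 21 29
f 27 29 28
f 28 29 30
f 28 30 24
f 29 21 31
f 29 31 30
f 30 31 32
f 30 32 24
f 31 21 33
f 31 33 32
f 32 33 34
f 32 34 24
f 33 21 35
f 33 35 34
f 34 35 36
f 34 36 24
f 35 21 37
f 35 37 36
f 36 37 38
f 36 38 24
f 37 21 39
f 37 39 38
f 38 39 40
f 38 40 24
f 39 21 22
f 39 22 40
f 40 22 23
f 40 23 24
f 42 44 41
f 45 42 41
f 41 44 43
f 43 45 41
f 42 48 44
f 46 42 45
f 46 48 42
f 44 48 43
f 47 45 43
f 43 48 47
f 47 46 45
f 48 46 47



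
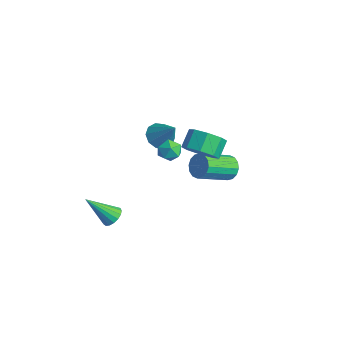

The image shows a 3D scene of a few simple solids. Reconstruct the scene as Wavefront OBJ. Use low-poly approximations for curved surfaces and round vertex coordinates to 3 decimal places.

v -0.627 -1.467 3.287
v -0.378 -1.202 2.733
v 0.358 -1.518 3.707
v 0.607 -1.253 3.153
v 0.232 -0.885 3.556
v -0.377 -0.854 3.297
v 0.357 -1.866 3.143
v -0.252 -1.835 2.884
v 0.231 -1.449 2.645
v 0.153 -0.842 2.9
v -0.173 -1.878 3.54
v -0.251 -1.271 3.795
v -2.404 3.662 -2.528
v -2.032 3.344 -3.069
v -2.103 1.6 -2.093
v -2.476 1.918 -1.552
v -1.768 3.468 -2.828
v -1.839 1.724 -1.853
v -1.675 3.644 -2.507
v -1.746 1.9 -1.531
v -1.777 3.825 -2.191
v -1.848 2.08 -1.216
v -2.048 3.962 -1.966
v -2.119 2.218 -0.99
v -2.414 4.019 -1.891
v -2.485 2.274 -0.915
v -2.777 3.98 -1.987
v -2.848 2.236 -1.011
v -3.041 3.856 -2.227
v -3.112 2.112 -1.252
v -3.134 3.68 -2.549
v -3.205 1.936 -1.573
v -3.032 3.5 -2.864
v -3.103 1.755 -1.889
v -2.761 3.362 -3.09
v -2.832 1.618 -2.114
v -2.395 3.306 -3.165
v -2.466 1.561 -2.189
v -3.177 -2.615 -3.798
v -2.758 -2.385 -3.403
v -3.883 -3.685 -2.422
v -2.988 -2.2 -3.378
v -3.262 -2.11 -3.448
v -3.517 -2.135 -3.598
v -3.693 -2.271 -3.794
v -3.752 -2.485 -3.991
v -3.679 -2.729 -4.144
v -3.491 -2.947 -4.217
v -3.231 -3.088 -4.194
v -2.959 -3.122 -4.08
v -2.737 -3.039 -3.902
v -2.616 -2.859 -3.699
v -2.623 -2.623 -3.52
v -1.992 1.682 -0.026
v -1.11 1.865 0.335
v -1.546 2.601 1.026
v -2.428 2.418 0.666
v -1.279 2.304 -0.239
v -1.715 3.041 0.452
v -1.866 2.379 -0.688
v -2.302 3.115 0.003
v -2.526 2.045 -0.749
v -2.962 2.781 -0.058
v -2.874 1.499 -0.386
v -3.31 2.235 0.305
v -2.705 1.059 0.188
v -3.141 1.796 0.879
v -2.118 0.985 0.637
v -2.554 1.721 1.328
v -1.458 1.319 0.698
v -1.894 2.055 1.389
v -3.572 0.409 0.7
v -2.944 0.285 0.236
v -2.608 0.651 1.94
v -3.049 0.762 0.224
v -3.354 1.104 0.394
v -3.742 1.18 0.68
v -4.065 0.962 0.974
v -4.2 0.532 1.163
v -4.095 0.055 1.175
v -3.79 -0.286 1.005
v -3.402 -0.363 0.719
v -3.079 -0.144 0.425
f 1 12 6
f 1 6 2
f 1 2 8
f 1 8 11
f 1 11 12
f 2 6 10
f 6 12 5
f 12 11 3
f 11 8 7
f 8 2 9
f 4 10 5
f 4 5 3
f 4 3 7
f 4 7 9
f 4 9 10
f 5 10 6
f 3 5 12
f 7 3 11
f 9 7 8
f 10 9 2
f 14 13 17
f 14 17 15
f 15 17 18
f 15 18 16
f 17 13 19
f 17 19 18
f 18 19 20
f 18 20 16
f 19 13 21
f 19 21 20
f 20 21 22
f 20 22 16
f 21 13 23
f 21 23 22
f 22 23 24
f 22 24 16
f 23 13 25
f 23 25 24
f 24 25 26
f 24 26 16
f 25 13 27
f 25 27 26
f 26 27 28
f 26 28 16
f 27 13 29
f 27 29 28
f 28 29 30
f 28 30 16
f 29 13 31
f 29 31 30
f 30 31 32
f 30 32 16
f 31 13 33
f 31 33 32
f 32 33 34
f 32 34 16
f 33 13 35
f 33 35 34
f 34 35 36
f 34 36 16
f 35 13 37
f 35 37 36
f 36 37 38
f 36 38 16
f 37 13 14
f 37 14 38
f 38 14 15
f 38 15 16
f 40 39 42
f 40 42 41
f 42 39 43
f 42 43 41
f 43 39 44
f 43 44 41
f 44 39 45
f 44 45 41
f 45 39 46
f 45 46 41
f 46 39 47
f 46 47 41
f 47 39 48
f 47 48 41
f 48 39 49
f 48 49 41
f 49 39 50
f 49 50 41
f 50 39 51
f 50 51 41
f 51 39 52
f 51 52 41
f 52 39 53
f 52 53 41
f 53 39 40
f 53 40 41
f 55 54 58
f 55 58 56
f 56 58 59
f 56 59 57
f 58 54 60
f 58 60 59
f 59 60 61
f 59 61 57
f 60 54 62
f 60 62 61
f 61 62 63
f 61 63 57
f 62 54 64
f 62 64 63
f 63 64 65
f 63 65 57
f 64 54 66
f 64 66 65
f 65 66 67
f 65 67 57
f 66 54 68
f 66 68 67
f 67 68 69
f 67 69 57
f 68 54 70
f 68 70 69
f 69 70 71
f 69 71 57
f 70 54 55
f 70 55 71
f 71 55 56
f 71 56 57
f 73 72 75
f 73 75 74
f 75 72 76
f 75 76 74
f 76 72 77
f 76 77 74
f 77 72 78
f 77 78 74
f 78 72 79
f 78 79 74
f 79 72 80
f 79 80 74
f 80 72 81
f 80 81 74
f 81 72 82
f 81 82 74
f 82 72 83
f 82 83 74
f 83 72 73
f 83 73 74



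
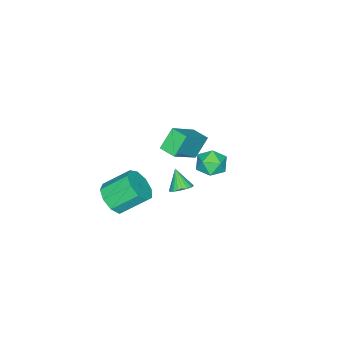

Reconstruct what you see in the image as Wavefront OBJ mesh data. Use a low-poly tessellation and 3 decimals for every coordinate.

v -0.851 -1.148 -4.097
v -0.22 -1.441 -4.025
v -1.289 -1.832 -3.043
v -0.193 -1.218 -3.869
v -0.267 -0.984 -3.748
v -0.43 -0.776 -3.68
v -0.657 -0.624 -3.675
v -0.913 -0.552 -3.735
v -1.16 -0.57 -3.85
v -1.36 -0.677 -4.002
v -1.483 -0.855 -4.169
v -1.51 -1.078 -4.324
v -1.436 -1.311 -4.445
v -1.273 -1.52 -4.513
v -1.046 -1.672 -4.518
v -0.79 -1.744 -4.458
v -0.542 -1.725 -4.344
v -0.342 -1.619 -4.191
v 3.158 3.76 3.978
v 3.687 3.493 3.295
v 2.213 2.687 3.665
v 2.742 2.42 2.982
v 3.017 2.31 3.837
v 3.601 2.974 4.03
v 2.299 3.206 2.93
v 2.883 3.87 3.123
v 3.156 3.151 2.647
v 3.6 2.597 3.208
v 2.3 3.583 3.752
v 2.744 3.029 4.313
v 2.292 -3.515 -3.673
v 2.696 -4.049 -2.825
v 1.853 -2.839 -1.66
v 1.448 -2.305 -2.507
v 3.165 -3.519 -3.037
v 2.321 -2.308 -1.872
v 3.225 -2.987 -3.546
v 2.382 -1.776 -2.381
v 2.849 -2.702 -4.114
v 2.006 -1.492 -2.949
v 2.212 -2.798 -4.476
v 1.369 -1.587 -3.311
v 1.612 -3.229 -4.462
v 0.769 -2.018 -3.297
v 1.33 -3.794 -4.078
v 0.487 -2.584 -2.913
v 1.498 -4.229 -3.505
v 0.655 -3.018 -2.34
v 2.038 -4.33 -3.01
v 1.194 -3.119 -1.845
v 0.412 0.418 2.872
v 2.122 0.213 4.224
v 0.574 1.393 2.814
v 2.285 1.188 4.166
v 1.255 0.212 1.774
v 2.966 0.007 3.126
v 1.418 1.187 1.716
v 3.128 0.982 3.068
f 2 1 4
f 2 4 3
f 4 1 5
f 4 5 3
f 5 1 6
f 5 6 3
f 6 1 7
f 6 7 3
f 7 1 8
f 7 8 3
f 8 1 9
f 8 9 3
f 9 1 10
f 9 10 3
f 10 1 11
f 10 11 3
f 11 1 12
f 11 12 3
f 12 1 13
f 12 13 3
f 13 1 14
f 13 14 3
f 14 1 15
f 14 15 3
f 15 1 16
f 15 16 3
f 16 1 17
f 16 17 3
f 17 1 18
f 17 18 3
f 18 1 2
f 18 2 3
f 19 30 24
f 19 24 20
f 19 20 26
f 19 26 29
f 19 29 30
f 20 24 28
f 24 30 23
f 30 29 21
f 29 26 25
f 26 20 27
f 22 28 23
f 22 23 21
f 22 21 25
f 22 25 27
f 22 27 28
f 23 28 24
f 21 23 30
f 25 21 29
f 27 25 26
f 28 27 20
f 32 31 35
f 32 35 33
f 33 35 36
f 33 36 34
f 35 31 37
f 35 37 36
f 36 37 38
f 36 38 34
f 37 31 39
f 37 39 38
f 38 39 40
f 38 40 34
f 39 31 41
f 39 41 40
f 40 41 42
f 40 42 34
f 41 31 43
f 41 43 42
f 42 43 44
f 42 44 34
f 43 31 45
f 43 45 44
f 44 45 46
f 44 46 34
f 45 31 47
f 45 47 46
f 46 47 48
f 46 48 34
f 47 31 49
f 47 49 48
f 48 49 50
f 48 50 34
f 49 31 32
f 49 32 50
f 50 32 33
f 50 33 34
f 52 54 51
f 55 52 51
f 51 54 53
f 53 55 51
f 52 58 54
f 56 52 55
f 56 58 52
f 54 58 53
f 57 55 53
f 53 58 57
f 57 56 55
f 58 56 57



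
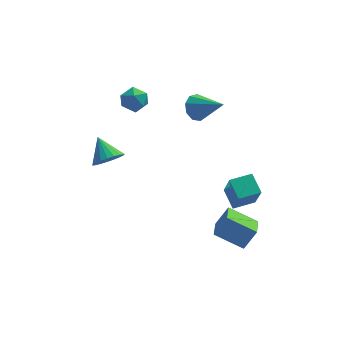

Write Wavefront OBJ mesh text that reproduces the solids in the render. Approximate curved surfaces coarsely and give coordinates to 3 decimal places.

v 1.704 3.535 2.358
v 2.405 3.994 1.979
v 3.096 2.385 3.542
v 2.209 4.291 2.498
v 1.777 4.235 2.951
v 1.31 3.851 3.127
v 1.028 3.32 2.943
v 1.061 2.889 2.485
v 1.396 2.761 1.968
v 1.874 2.995 1.633
v 2.273 3.482 1.637
v -2.279 4.708 2.894
v -1.772 4.441 2.167
v -1.828 3.499 3.653
v -1.321 3.232 2.926
v -1.076 3.982 3.411
v -1.355 4.729 2.941
v -2.245 3.211 2.879
v -2.524 3.958 2.409
v -1.751 3.516 2.158
v -1.029 3.992 2.487
v -2.571 3.948 3.333
v -1.849 4.424 3.662
v -3.47 -1.716 2.774
v -2.653 -1.739 3.238
v -3.99 -0.584 3.746
v -2.583 -1.471 2.963
v -2.666 -1.245 2.655
v -2.888 -1.101 2.368
v -3.211 -1.063 2.151
v -3.579 -1.138 2.042
v -3.928 -1.313 2.059
v -4.198 -1.558 2.2
v -4.342 -1.83 2.441
v -4.335 -2.083 2.739
v -4.179 -2.272 3.043
v -3.9 -2.365 3.301
v -3.547 -2.346 3.468
v -3.181 -2.218 3.515
v -2.865 -2.004 3.433
v 3.422 -0.521 -3.192
v 3.625 -1.472 -1.387
v 3.015 0.607 -2.551
v 3.218 -0.344 -0.746
v 4.722 -0.096 -3.114
v 4.925 -1.047 -1.309
v 4.315 1.032 -2.473
v 4.518 0.081 -0.668
v 2.047 -3.896 -2.11
v 2.768 -3.631 -0.94
v 2.265 -2.503 -2.56
v 2.986 -2.238 -1.39
v 3.634 -4.422 -2.97
v 4.355 -4.157 -1.8
v 3.852 -3.029 -3.42
v 4.573 -2.764 -2.25
f 2 1 4
f 2 4 3
f 4 1 5
f 4 5 3
f 5 1 6
f 5 6 3
f 6 1 7
f 6 7 3
f 7 1 8
f 7 8 3
f 8 1 9
f 8 9 3
f 9 1 10
f 9 10 3
f 10 1 11
f 10 11 3
f 11 1 2
f 11 2 3
f 12 23 17
f 12 17 13
f 12 13 19
f 12 19 22
f 12 22 23
f 13 17 21
f 17 23 16
f 23 22 14
f 22 19 18
f 19 13 20
f 15 21 16
f 15 16 14
f 15 14 18
f 15 18 20
f 15 20 21
f 16 21 17
f 14 16 23
f 18 14 22
f 20 18 19
f 21 20 13
f 25 24 27
f 25 27 26
f 27 24 28
f 27 28 26
f 28 24 29
f 28 29 26
f 29 24 30
f 29 30 26
f 30 24 31
f 30 31 26
f 31 24 32
f 31 32 26
f 32 24 33
f 32 33 26
f 33 24 34
f 33 34 26
f 34 24 35
f 34 35 26
f 35 24 36
f 35 36 26
f 36 24 37
f 36 37 26
f 37 24 38
f 37 38 26
f 38 24 39
f 38 39 26
f 39 24 40
f 39 40 26
f 40 24 25
f 40 25 26
f 42 44 41
f 45 42 41
f 41 44 43
f 43 45 41
f 42 48 44
f 46 42 45
f 46 48 42
f 44 48 43
f 47 45 43
f 43 48 47
f 47 46 45
f 48 46 47
f 50 52 49
f 53 50 49
f 49 52 51
f 51 53 49
f 50 56 52
f 54 50 53
f 54 56 50
f 52 56 51
f 55 53 51
f 51 56 55
f 55 54 53
f 56 54 55



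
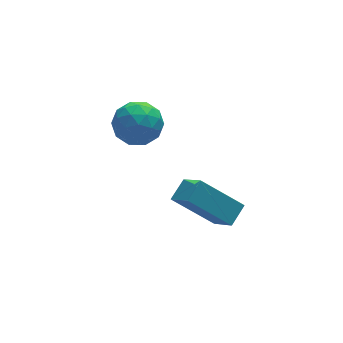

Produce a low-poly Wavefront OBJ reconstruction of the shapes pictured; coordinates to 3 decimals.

v 1.453 -2.23 -4.727
v 1.698 -3.443 -3.636
v -0.045 -1.348 -3.411
v 0.201 -2.561 -2.32
v 2.199 -1.659 -4.26
v 2.445 -2.872 -3.169
v 0.702 -0.777 -2.944
v 0.947 -1.99 -1.853
v -1.202 1.935 -1.617
v -0.61 2.495 -0.857
v 0.25 1.845 -2.683
v 0.842 2.405 -1.923
v 0.506 1.364 -1.71
v -0.391 1.42 -1.052
v 0.031 2.92 -2.488
v -0.866 2.976 -1.83
v 0.152 3.104 -1.396
v 0.446 2.143 -0.915
v -0.806 2.197 -2.625
v -0.512 1.236 -2.144
v -1.034 2.223 -1.144
v 0.674 2.117 -2.396
v 0.476 1.505 -2.271
v 0.824 1.835 -1.825
v -0.905 1.591 -1.258
v -0.557 1.92 -0.811
v 0.099 1.255 -1.313
v 0.197 2.42 -2.729
v 0.545 2.749 -2.282
v -1.184 2.505 -1.715
v -0.836 2.835 -1.269
v -0.459 3.085 -2.227
v -0.237 2.91 -1.014
v 0.616 2.858 -1.64
v 0.14 3.16 -1.972
v -0.388 3.193 -1.585
v -0.065 2.345 -0.731
v 0.789 2.292 -1.357
v 0.591 1.68 -1.232
v 0.064 1.713 -0.845
v 0.383 2.703 -1.047
v -1.149 2.048 -2.183
v -0.295 1.995 -2.809
v -0.424 2.627 -2.695
v -0.951 2.66 -2.308
v -0.976 1.482 -1.9
v -0.123 1.43 -2.526
v 0.028 1.147 -1.955
v -0.5 1.18 -1.568
v -0.743 1.637 -2.493
f 2 4 1
f 5 2 1
f 1 4 3
f 3 5 1
f 2 8 4
f 6 2 5
f 6 8 2
f 4 8 3
f 7 5 3
f 3 8 7
f 7 6 5
f 8 6 7
f 9 46 25
f 46 20 49
f 25 49 14
f 46 49 25
f 9 25 21
f 25 14 26
f 21 26 10
f 25 26 21
f 9 21 30
f 21 10 31
f 30 31 16
f 21 31 30
f 9 30 42
f 30 16 45
f 42 45 19
f 30 45 42
f 9 42 46
f 42 19 50
f 46 50 20
f 42 50 46
f 10 26 37
f 26 14 40
f 37 40 18
f 26 40 37
f 14 49 27
f 49 20 48
f 27 48 13
f 49 48 27
f 20 50 47
f 50 19 43
f 47 43 11
f 50 43 47
f 19 45 44
f 45 16 32
f 44 32 15
f 45 32 44
f 16 31 36
f 31 10 33
f 36 33 17
f 31 33 36
f 12 38 24
f 38 18 39
f 24 39 13
f 38 39 24
f 12 24 22
f 24 13 23
f 22 23 11
f 24 23 22
f 12 22 29
f 22 11 28
f 29 28 15
f 22 28 29
f 12 29 34
f 29 15 35
f 34 35 17
f 29 35 34
f 12 34 38
f 34 17 41
f 38 41 18
f 34 41 38
f 13 39 27
f 39 18 40
f 27 40 14
f 39 40 27
f 11 23 47
f 23 13 48
f 47 48 20
f 23 48 47
f 15 28 44
f 28 11 43
f 44 43 19
f 28 43 44
f 17 35 36
f 35 15 32
f 36 32 16
f 35 32 36
f 18 41 37
f 41 17 33
f 37 33 10
f 41 33 37



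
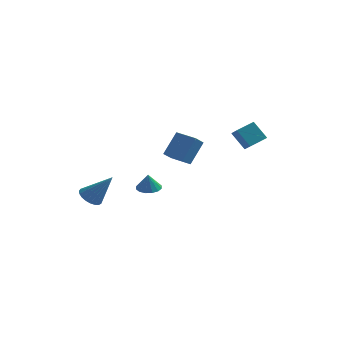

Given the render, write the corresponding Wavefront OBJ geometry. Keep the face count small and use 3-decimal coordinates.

v 3.654 1.369 1.951
v 2.829 1.695 2.981
v 3.189 2.272 1.293
v 2.365 2.599 2.324
v 4.475 2.101 2.376
v 3.651 2.428 3.407
v 4.011 3.005 1.719
v 3.186 3.331 2.749
v -0.287 -3.214 2.994
v 0.244 -2.341 4.29
v -0.012 -2.482 2.388
v 0.52 -1.609 3.683
v 0.88 -3.751 2.877
v 1.412 -2.878 4.172
v 1.156 -3.019 2.27
v 1.687 -2.146 3.566
v -2.456 2.717 -2.53
v -1.781 3.063 -2.476
v -2.464 2.563 -1.43
v -2.046 3.351 -2.437
v -2.421 3.469 -2.423
v -2.805 3.386 -2.438
v -3.096 3.124 -2.477
v -3.215 2.753 -2.53
v -3.131 2.372 -2.583
v -2.865 2.084 -2.622
v -2.49 1.966 -2.636
v -2.106 2.049 -2.621
v -1.816 2.311 -2.582
v -1.697 2.682 -2.529
v -4.203 -3.813 -0.362
v -3.793 -3.255 -0.675
v -2.957 -3.827 1.242
v -4.006 -3.093 -0.507
v -4.254 -3.056 -0.315
v -4.493 -3.149 -0.13
v -4.681 -3.358 0.015
v -4.787 -3.645 0.094
v -4.792 -3.961 0.095
v -4.695 -4.251 0.017
v -4.513 -4.466 -0.127
v -4.277 -4.567 -0.311
v -4.028 -4.538 -0.504
v -3.81 -4.384 -0.672
v -3.659 -4.131 -0.787
v -3.603 -3.823 -0.828
v -3.65 -3.513 -0.788
f 2 4 1
f 5 2 1
f 1 4 3
f 3 5 1
f 2 8 4
f 6 2 5
f 6 8 2
f 4 8 3
f 7 5 3
f 3 8 7
f 7 6 5
f 8 6 7
f 10 12 9
f 13 10 9
f 9 12 11
f 11 13 9
f 10 16 12
f 14 10 13
f 14 16 10
f 12 16 11
f 15 13 11
f 11 16 15
f 15 14 13
f 16 14 15
f 18 17 20
f 18 20 19
f 20 17 21
f 20 21 19
f 21 17 22
f 21 22 19
f 22 17 23
f 22 23 19
f 23 17 24
f 23 24 19
f 24 17 25
f 24 25 19
f 25 17 26
f 25 26 19
f 26 17 27
f 26 27 19
f 27 17 28
f 27 28 19
f 28 17 29
f 28 29 19
f 29 17 30
f 29 30 19
f 30 17 18
f 30 18 19
f 32 31 34
f 32 34 33
f 34 31 35
f 34 35 33
f 35 31 36
f 35 36 33
f 36 31 37
f 36 37 33
f 37 31 38
f 37 38 33
f 38 31 39
f 38 39 33
f 39 31 40
f 39 40 33
f 40 31 41
f 40 41 33
f 41 31 42
f 41 42 33
f 42 31 43
f 42 43 33
f 43 31 44
f 43 44 33
f 44 31 45
f 44 45 33
f 45 31 46
f 45 46 33
f 46 31 47
f 46 47 33
f 47 31 32
f 47 32 33



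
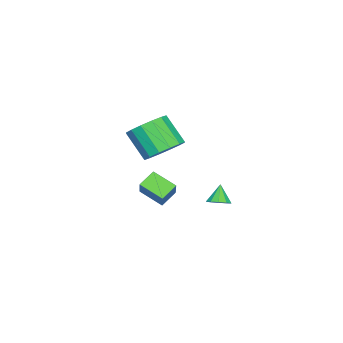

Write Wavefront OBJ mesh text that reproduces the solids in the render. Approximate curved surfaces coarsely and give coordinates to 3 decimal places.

v 2.49 -0.037 -0.852
v 2.829 -0.514 -0.721
v 1.95 -0.183 0.012
v 2.989 -0.216 -0.57
v 2.959 0.151 -0.527
v 2.749 0.447 -0.608
v 2.441 0.557 -0.782
v 2.152 0.441 -0.983
v 1.992 0.142 -1.134
v 2.022 -0.225 -1.177
v 2.232 -0.52 -1.096
v 2.54 -0.631 -0.922
v 4.099 -1.978 2.875
v 5.114 -2.226 2.968
v 4.737 -3.291 4.239
v 3.721 -3.042 4.145
v 5.042 -1.803 3.301
v 4.665 -2.867 4.572
v 4.717 -1.427 3.52
v 4.34 -2.491 4.791
v 4.226 -1.198 3.566
v 3.849 -2.262 4.837
v 3.701 -1.178 3.427
v 3.324 -2.242 4.697
v 3.283 -1.372 3.139
v 2.905 -2.437 4.41
v 3.083 -1.729 2.781
v 2.706 -2.794 4.052
v 3.155 -2.153 2.448
v 2.778 -3.217 3.719
v 3.48 -2.529 2.229
v 3.103 -3.593 3.5
v 3.971 -2.758 2.183
v 3.594 -3.822 3.454
v 4.496 -2.778 2.323
v 4.119 -3.842 3.593
v 4.915 -2.583 2.61
v 4.537 -3.648 3.881
v 0.055 -4.413 -1.603
v 1.01 -3.958 -0.512
v 0.169 -3.2 -2.208
v 1.123 -2.745 -1.116
v 0.837 -4.755 -2.144
v 1.791 -4.3 -1.052
v 0.95 -3.542 -2.748
v 1.905 -3.087 -1.657
f 2 1 4
f 2 4 3
f 4 1 5
f 4 5 3
f 5 1 6
f 5 6 3
f 6 1 7
f 6 7 3
f 7 1 8
f 7 8 3
f 8 1 9
f 8 9 3
f 9 1 10
f 9 10 3
f 10 1 11
f 10 11 3
f 11 1 12
f 11 12 3
f 12 1 2
f 12 2 3
f 14 13 17
f 14 17 15
f 15 17 18
f 15 18 16
f 17 13 19
f 17 19 18
f 18 19 20
f 18 20 16
f 19 13 21
f 19 21 20
f 20 21 22
f 20 22 16
f 21 13 23
f 21 23 22
f 22 23 24
f 22 24 16
f 23 13 25
f 23 25 24
f 24 25 26
f 24 26 16
f 25 13 27
f 25 27 26
f 26 27 28
f 26 28 16
f 27 13 29
f 27 29 28
f 28 29 30
f 28 30 16
f 29 13 31
f 29 31 30
f 30 31 32
f 30 32 16
f 31 13 33
f 31 33 32
f 32 33 34
f 32 34 16
f 33 13 35
f 33 35 34
f 34 35 36
f 34 36 16
f 35 13 37
f 35 37 36
f 36 37 38
f 36 38 16
f 37 13 14
f 37 14 38
f 38 14 15
f 38 15 16
f 40 42 39
f 43 40 39
f 39 42 41
f 41 43 39
f 40 46 42
f 44 40 43
f 44 46 40
f 42 46 41
f 45 43 41
f 41 46 45
f 45 44 43
f 46 44 45



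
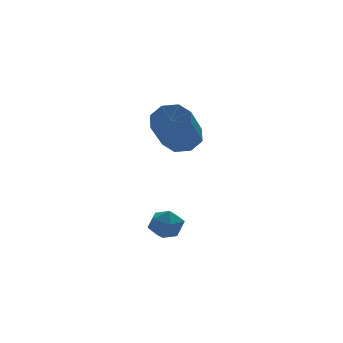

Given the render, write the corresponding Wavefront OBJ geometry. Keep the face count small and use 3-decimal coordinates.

v 2.4 0.267 2.718
v 2.8 0.572 3.301
v 1.9 -0.702 4.585
v 1.5 -1.007 4.002
v 2.286 0.846 3.213
v 1.386 -0.428 4.496
v 1.838 0.781 2.835
v 0.939 -0.493 4.118
v 1.72 0.415 2.388
v 0.82 -0.859 3.672
v 2 -0.038 2.135
v 1.1 -1.312 3.419
v 2.514 -0.312 2.224
v 1.614 -1.586 3.507
v 2.961 -0.247 2.602
v 2.062 -1.521 3.885
v 3.08 0.119 3.048
v 2.18 -1.155 4.332
v 1.059 -1.277 -0.755
v 1.528 -1.772 -0.884
v 0.452 -2.008 -0.156
v 0.921 -2.503 -0.285
v 1.084 -1.97 0.128
v 1.459 -1.518 -0.242
v 0.521 -2.262 -0.798
v 0.896 -1.81 -1.168
v 1.196 -2.381 -0.911
v 1.544 -2.2 -0.338
v 0.436 -1.58 -0.702
v 0.784 -1.399 -0.129
f 2 1 5
f 2 5 3
f 3 5 6
f 3 6 4
f 5 1 7
f 5 7 6
f 6 7 8
f 6 8 4
f 7 1 9
f 7 9 8
f 8 9 10
f 8 10 4
f 9 1 11
f 9 11 10
f 10 11 12
f 10 12 4
f 11 1 13
f 11 13 12
f 12 13 14
f 12 14 4
f 13 1 15
f 13 15 14
f 14 15 16
f 14 16 4
f 15 1 17
f 15 17 16
f 16 17 18
f 16 18 4
f 17 1 2
f 17 2 18
f 18 2 3
f 18 3 4
f 19 30 24
f 19 24 20
f 19 20 26
f 19 26 29
f 19 29 30
f 20 24 28
f 24 30 23
f 30 29 21
f 29 26 25
f 26 20 27
f 22 28 23
f 22 23 21
f 22 21 25
f 22 25 27
f 22 27 28
f 23 28 24
f 21 23 30
f 25 21 29
f 27 25 26
f 28 27 20



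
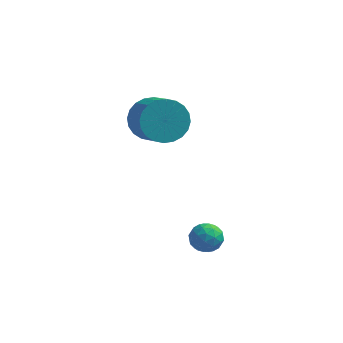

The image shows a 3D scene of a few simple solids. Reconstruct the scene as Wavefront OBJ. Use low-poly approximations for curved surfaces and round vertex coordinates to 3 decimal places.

v -4.21 2.972 -1.331
v -3.7 3.672 -0.915
v -2.96 2.727 -0.233
v -3.47 2.028 -0.649
v -3.98 3.629 -0.67
v -3.24 2.685 0.012
v -4.295 3.487 -0.525
v -3.555 2.542 0.157
v -4.597 3.266 -0.503
v -3.857 2.322 0.179
v -4.84 3.001 -0.607
v -4.1 2.056 0.075
v -4.987 2.731 -0.821
v -4.247 1.787 -0.14
v -5.016 2.498 -1.113
v -4.276 1.553 -0.431
v -4.922 2.337 -1.438
v -4.182 1.393 -0.756
v -4.72 2.273 -1.747
v -3.98 1.328 -1.065
v -4.44 2.315 -1.992
v -3.7 1.371 -1.31
v -4.125 2.458 -2.137
v -3.385 1.513 -1.455
v -3.823 2.678 -2.159
v -3.083 1.734 -1.477
v -3.58 2.944 -2.055
v -2.84 1.999 -1.373
v -3.433 3.213 -1.84
v -2.693 2.269 -1.159
v -3.404 3.447 -1.549
v -2.664 2.502 -0.867
v -3.498 3.607 -1.224
v -2.758 2.663 -0.542
v -1.13 -1.26 -4.185
v -0.574 -1.242 -3.865
v -1.506 -1.938 -3.495
v -0.95 -1.92 -3.175
v -1.335 -1.407 -3.179
v -1.103 -0.988 -3.605
v -0.977 -2.192 -3.755
v -0.745 -1.773 -4.181
v -0.48 -1.818 -3.599
v -0.701 -1.333 -3.243
v -1.379 -1.847 -4.117
v -1.6 -1.362 -3.761
v -0.819 -1.191 -4.086
v -1.261 -1.989 -3.274
v -1.487 -1.687 -3.277
v -1.161 -1.676 -3.088
v -1.13 -1.042 -3.933
v -0.803 -1.031 -3.745
v -1.251 -1.128 -3.341
v -1.277 -2.149 -3.615
v -0.95 -2.138 -3.427
v -0.919 -1.504 -4.272
v -0.593 -1.493 -4.083
v -0.829 -2.052 -4.019
v -0.437 -1.519 -3.741
v -0.658 -1.918 -3.335
v -0.674 -2.078 -3.676
v -0.537 -1.831 -3.927
v -0.567 -1.234 -3.532
v -0.788 -1.633 -3.126
v -1.015 -1.331 -3.128
v -0.878 -1.085 -3.379
v -0.512 -1.573 -3.375
v -1.292 -1.547 -4.234
v -1.513 -1.946 -3.828
v -1.202 -2.095 -3.981
v -1.065 -1.849 -4.232
v -1.422 -1.262 -4.025
v -1.643 -1.661 -3.619
v -1.543 -1.349 -3.433
v -1.406 -1.102 -3.684
v -1.568 -1.607 -3.985
f 2 1 5
f 2 5 3
f 3 5 6
f 3 6 4
f 5 1 7
f 5 7 6
f 6 7 8
f 6 8 4
f 7 1 9
f 7 9 8
f 8 9 10
f 8 10 4
f 9 1 11
f 9 11 10
f 10 11 12
f 10 12 4
f 11 1 13
f 11 13 12
f 12 13 14
f 12 14 4
f 13 1 15
f 13 15 14
f 14 15 16
f 14 16 4
f 15 1 17
f 15 17 16
f 16 17 18
f 16 18 4
f 17 1 19
f 17 19 18
f 18 19 20
f 18 20 4
f 19 1 21
f 19 21 20
f 20 21 22
f 20 22 4
f 21 1 23
f 21 23 22
f 22 23 24
f 22 24 4
f 23 1 25
f 23 25 24
f 24 25 26
f 24 26 4
f 25 1 27
f 25 27 26
f 26 27 28
f 26 28 4
f 27 1 29
f 27 29 28
f 28 29 30
f 28 30 4
f 29 1 31
f 29 31 30
f 30 31 32
f 30 32 4
f 31 1 33
f 31 33 32
f 32 33 34
f 32 34 4
f 33 1 2
f 33 2 34
f 34 2 3
f 34 3 4
f 35 72 51
f 72 46 75
f 51 75 40
f 72 75 51
f 35 51 47
f 51 40 52
f 47 52 36
f 51 52 47
f 35 47 56
f 47 36 57
f 56 57 42
f 47 57 56
f 35 56 68
f 56 42 71
f 68 71 45
f 56 71 68
f 35 68 72
f 68 45 76
f 72 76 46
f 68 76 72
f 36 52 63
f 52 40 66
f 63 66 44
f 52 66 63
f 40 75 53
f 75 46 74
f 53 74 39
f 75 74 53
f 46 76 73
f 76 45 69
f 73 69 37
f 76 69 73
f 45 71 70
f 71 42 58
f 70 58 41
f 71 58 70
f 42 57 62
f 57 36 59
f 62 59 43
f 57 59 62
f 38 64 50
f 64 44 65
f 50 65 39
f 64 65 50
f 38 50 48
f 50 39 49
f 48 49 37
f 50 49 48
f 38 48 55
f 48 37 54
f 55 54 41
f 48 54 55
f 38 55 60
f 55 41 61
f 60 61 43
f 55 61 60
f 38 60 64
f 60 43 67
f 64 67 44
f 60 67 64
f 39 65 53
f 65 44 66
f 53 66 40
f 65 66 53
f 37 49 73
f 49 39 74
f 73 74 46
f 49 74 73
f 41 54 70
f 54 37 69
f 70 69 45
f 54 69 70
f 43 61 62
f 61 41 58
f 62 58 42
f 61 58 62
f 44 67 63
f 67 43 59
f 63 59 36
f 67 59 63



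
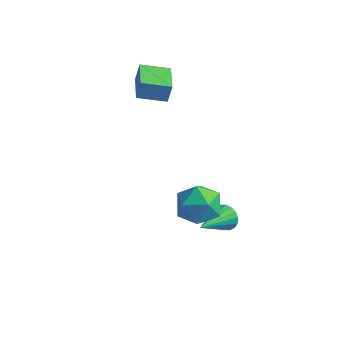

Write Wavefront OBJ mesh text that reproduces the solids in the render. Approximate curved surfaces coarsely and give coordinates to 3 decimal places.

v -4.821 1.522 3.132
v -4.704 1.738 4.091
v -3.637 2.261 2.821
v -3.52 2.477 3.78
v -3.96 0.223 3.32
v -3.843 0.439 4.279
v -2.776 0.962 3.009
v -2.659 1.178 3.968
v 0.493 -3.632 2.321
v 1.061 -2.675 2.257
v 1.979 -4.545 1.863
v 2.547 -3.588 1.799
v 2.202 -3.966 2.789
v 1.283 -3.402 3.072
v 1.757 -3.818 1.048
v 0.838 -3.254 1.331
v 1.842 -2.79 1.471
v 2.117 -2.882 2.547
v 0.923 -4.338 1.573
v 1.198 -4.43 2.649
v 1.203 -0.707 -2.043
v 1.619 -0.987 -2.502
v 0.957 -2.493 -1.177
v 1.808 -0.906 -2.281
v 1.878 -0.785 -2.012
v 1.814 -0.649 -1.75
v 1.629 -0.524 -1.545
v 1.36 -0.436 -1.439
v 1.059 -0.401 -1.453
v 0.787 -0.427 -1.583
v 0.598 -0.508 -1.805
v 0.528 -0.629 -2.074
v 0.592 -0.765 -2.336
v 0.777 -0.89 -2.541
v 1.047 -0.978 -2.647
v 1.347 -1.013 -2.633
f 2 4 1
f 5 2 1
f 1 4 3
f 3 5 1
f 2 8 4
f 6 2 5
f 6 8 2
f 4 8 3
f 7 5 3
f 3 8 7
f 7 6 5
f 8 6 7
f 9 20 14
f 9 14 10
f 9 10 16
f 9 16 19
f 9 19 20
f 10 14 18
f 14 20 13
f 20 19 11
f 19 16 15
f 16 10 17
f 12 18 13
f 12 13 11
f 12 11 15
f 12 15 17
f 12 17 18
f 13 18 14
f 11 13 20
f 15 11 19
f 17 15 16
f 18 17 10
f 22 21 24
f 22 24 23
f 24 21 25
f 24 25 23
f 25 21 26
f 25 26 23
f 26 21 27
f 26 27 23
f 27 21 28
f 27 28 23
f 28 21 29
f 28 29 23
f 29 21 30
f 29 30 23
f 30 21 31
f 30 31 23
f 31 21 32
f 31 32 23
f 32 21 33
f 32 33 23
f 33 21 34
f 33 34 23
f 34 21 35
f 34 35 23
f 35 21 36
f 35 36 23
f 36 21 22
f 36 22 23



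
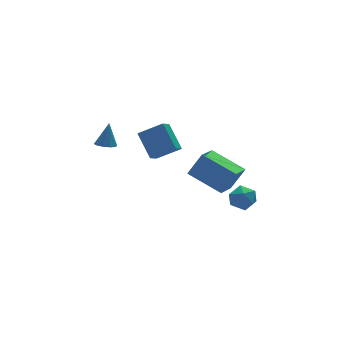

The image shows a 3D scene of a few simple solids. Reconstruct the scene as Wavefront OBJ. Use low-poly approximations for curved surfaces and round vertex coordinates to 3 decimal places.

v -3.568 -0.718 2.853
v -3.032 -0.91 2.745
v -3.192 -0.382 4.127
v -3.045 -0.563 2.658
v -3.257 -0.274 2.645
v -3.589 -0.156 2.711
v -3.913 -0.252 2.832
v -4.105 -0.526 2.961
v -4.092 -0.873 3.049
v -3.879 -1.161 3.061
v -3.547 -1.28 2.995
v -3.224 -1.184 2.874
v 0.842 -1.015 -0.467
v 1.623 -1.119 0.786
v 1.964 0.012 -1.08
v 2.744 -0.092 0.173
v 1.916 -2.668 -1.273
v 2.696 -2.772 -0.02
v 3.037 -1.641 -1.886
v 3.818 -1.745 -0.633
v -1.355 -1.204 1.483
v -0.236 -1.812 2.237
v -1.438 0.048 2.615
v -0.318 -0.56 3.369
v -0.762 -0.72 0.991
v 0.358 -1.328 1.745
v -0.844 0.532 2.123
v 0.275 -0.076 2.877
v 2.993 -1.537 -2.437
v 3.508 -0.961 -2.794
v 3.872 -2.539 -2.786
v 4.387 -1.963 -3.143
v 4.29 -1.982 -2.297
v 3.747 -1.362 -2.081
v 3.633 -2.138 -3.499
v 3.09 -1.518 -3.283
v 3.904 -1.332 -3.45
v 4.31 -1.235 -2.707
v 3.07 -2.265 -2.873
v 3.476 -2.168 -2.13
f 2 1 4
f 2 4 3
f 4 1 5
f 4 5 3
f 5 1 6
f 5 6 3
f 6 1 7
f 6 7 3
f 7 1 8
f 7 8 3
f 8 1 9
f 8 9 3
f 9 1 10
f 9 10 3
f 10 1 11
f 10 11 3
f 11 1 12
f 11 12 3
f 12 1 2
f 12 2 3
f 14 16 13
f 17 14 13
f 13 16 15
f 15 17 13
f 14 20 16
f 18 14 17
f 18 20 14
f 16 20 15
f 19 17 15
f 15 20 19
f 19 18 17
f 20 18 19
f 22 24 21
f 25 22 21
f 21 24 23
f 23 25 21
f 22 28 24
f 26 22 25
f 26 28 22
f 24 28 23
f 27 25 23
f 23 28 27
f 27 26 25
f 28 26 27
f 29 40 34
f 29 34 30
f 29 30 36
f 29 36 39
f 29 39 40
f 30 34 38
f 34 40 33
f 40 39 31
f 39 36 35
f 36 30 37
f 32 38 33
f 32 33 31
f 32 31 35
f 32 35 37
f 32 37 38
f 33 38 34
f 31 33 40
f 35 31 39
f 37 35 36
f 38 37 30



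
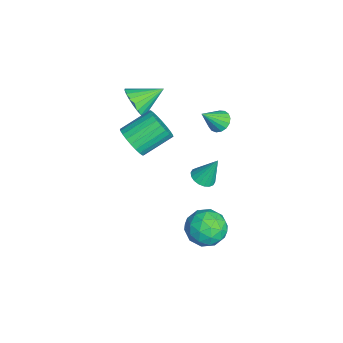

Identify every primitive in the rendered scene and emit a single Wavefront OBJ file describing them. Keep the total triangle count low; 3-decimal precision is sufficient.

v 0.648 1.656 -1.362
v 1.09 1.221 -1.17
v 0.732 2.344 0.002
v 1.252 1.43 -1.286
v 1.295 1.685 -1.417
v 1.209 1.934 -1.537
v 1.012 2.128 -1.622
v 0.743 2.228 -1.656
v 0.455 2.216 -1.632
v 0.205 2.092 -1.554
v 0.043 1.883 -1.439
v 0.001 1.628 -1.308
v 0.086 1.379 -1.188
v 0.283 1.185 -1.102
v 0.552 1.085 -1.068
v 0.84 1.097 -1.092
v 1.042 -1.656 1.854
v 1.538 -1.897 2.564
v 0.995 -0.506 3.417
v 0.498 -0.264 2.706
v 1.766 -1.699 2.385
v 1.223 -0.308 3.238
v 1.884 -1.494 2.126
v 1.341 -0.102 2.979
v 1.873 -1.313 1.825
v 1.33 0.078 2.678
v 1.736 -1.185 1.528
v 1.193 0.206 2.381
v 1.493 -1.128 1.281
v 0.95 0.263 2.134
v 1.182 -1.152 1.121
v 0.638 0.239 1.974
v 0.849 -1.252 1.073
v 0.305 0.139 1.925
v 0.545 -1.414 1.143
v 0.002 -0.023 1.996
v 0.317 -1.612 1.322
v -0.226 -0.221 2.175
v 0.199 -1.818 1.581
v -0.344 -0.426 2.434
v 0.21 -1.998 1.882
v -0.333 -0.607 2.735
v 0.347 -2.126 2.179
v -0.196 -0.735 3.032
v 0.59 -2.183 2.426
v 0.047 -0.792 3.279
v 0.902 -2.159 2.586
v 0.358 -0.768 3.439
v 1.235 -2.059 2.635
v 0.691 -0.668 3.487
v 2.652 2.261 -2.117
v 3.335 2.661 -2.856
v 2.605 0.739 -2.984
v 3.288 1.139 -3.723
v 3.635 0.94 -2.716
v 3.664 1.881 -2.181
v 2.276 1.519 -3.659
v 2.305 2.46 -3.124
v 3.103 2.202 -3.809
v 3.943 1.844 -3.226
v 1.997 1.556 -2.614
v 2.837 1.198 -2.031
v 2.998 2.595 -2.411
v 2.942 0.805 -3.429
v 3.146 0.688 -2.838
v 3.548 0.923 -3.272
v 3.191 2.136 -2.013
v 3.593 2.371 -2.448
v 3.769 1.36 -2.366
v 2.347 1.029 -3.392
v 2.749 1.264 -3.827
v 2.392 2.477 -2.568
v 2.794 2.712 -3.002
v 2.171 2.04 -3.474
v 3.263 2.56 -3.405
v 3.235 1.665 -3.915
v 2.64 1.889 -3.877
v 2.658 2.442 -3.563
v 3.756 2.35 -3.063
v 3.729 1.455 -3.572
v 3.932 1.338 -2.98
v 3.95 1.891 -2.665
v 3.62 2.08 -3.623
v 2.211 1.945 -2.268
v 2.184 1.05 -2.777
v 1.99 1.509 -3.175
v 2.008 2.062 -2.86
v 2.705 1.735 -1.925
v 2.677 0.84 -2.435
v 3.282 0.958 -2.277
v 3.3 1.511 -1.963
v 2.32 1.32 -2.217
v -0.812 -1.486 3.051
v -0.114 -1.087 2.623
v -1.168 -0.114 3.749
v -0.397 -1.035 2.377
v -0.752 -1.061 2.248
v -1.117 -1.161 2.257
v -1.429 -1.317 2.404
v -1.634 -1.502 2.662
v -1.698 -1.684 2.988
v -1.607 -1.832 3.324
v -1.38 -1.92 3.613
v -1.054 -1.933 3.805
v -0.686 -1.869 3.866
v -0.34 -1.738 3.787
v -0.075 -1.564 3.58
v 0.062 -1.376 3.281
v 0.048 -1.207 2.943
v -0.245 2.436 2.063
v 0.146 2.89 2.259
v 0.225 1.584 3.097
v -0.107 2.94 2.415
v -0.392 2.874 2.491
v -0.643 2.709 2.468
v -0.802 2.48 2.352
v -0.834 2.242 2.171
v -0.731 2.048 1.964
v -0.517 1.943 1.78
v -0.24 1.951 1.661
v 0.036 2.07 1.634
v 0.247 2.273 1.705
v 0.346 2.513 1.858
v 0.309 2.736 2.058
f 2 1 4
f 2 4 3
f 4 1 5
f 4 5 3
f 5 1 6
f 5 6 3
f 6 1 7
f 6 7 3
f 7 1 8
f 7 8 3
f 8 1 9
f 8 9 3
f 9 1 10
f 9 10 3
f 10 1 11
f 10 11 3
f 11 1 12
f 11 12 3
f 12 1 13
f 12 13 3
f 13 1 14
f 13 14 3
f 14 1 15
f 14 15 3
f 15 1 16
f 15 16 3
f 16 1 2
f 16 2 3
f 18 17 21
f 18 21 19
f 19 21 22
f 19 22 20
f 21 17 23
f 21 23 22
f 22 23 24
f 22 24 20
f 23 17 25
f 23 25 24
f 24 25 26
f 24 26 20
f 25 17 27
f 25 27 26
f 26 27 28
f 26 28 20
f 27 17 29
f 27 29 28
f 28 29 30
f 28 30 20
f 29 17 31
f 29 31 30
f 30 31 32
f 30 32 20
f 31 17 33
f 31 33 32
f 32 33 34
f 32 34 20
f 33 17 35
f 33 35 34
f 34 35 36
f 34 36 20
f 35 17 37
f 35 37 36
f 36 37 38
f 36 38 20
f 37 17 39
f 37 39 38
f 38 39 40
f 38 40 20
f 39 17 41
f 39 41 40
f 40 41 42
f 40 42 20
f 41 17 43
f 41 43 42
f 42 43 44
f 42 44 20
f 43 17 45
f 43 45 44
f 44 45 46
f 44 46 20
f 45 17 47
f 45 47 46
f 46 47 48
f 46 48 20
f 47 17 49
f 47 49 48
f 48 49 50
f 48 50 20
f 49 17 18
f 49 18 50
f 50 18 19
f 50 19 20
f 51 88 67
f 88 62 91
f 67 91 56
f 88 91 67
f 51 67 63
f 67 56 68
f 63 68 52
f 67 68 63
f 51 63 72
f 63 52 73
f 72 73 58
f 63 73 72
f 51 72 84
f 72 58 87
f 84 87 61
f 72 87 84
f 51 84 88
f 84 61 92
f 88 92 62
f 84 92 88
f 52 68 79
f 68 56 82
f 79 82 60
f 68 82 79
f 56 91 69
f 91 62 90
f 69 90 55
f 91 90 69
f 62 92 89
f 92 61 85
f 89 85 53
f 92 85 89
f 61 87 86
f 87 58 74
f 86 74 57
f 87 74 86
f 58 73 78
f 73 52 75
f 78 75 59
f 73 75 78
f 54 80 66
f 80 60 81
f 66 81 55
f 80 81 66
f 54 66 64
f 66 55 65
f 64 65 53
f 66 65 64
f 54 64 71
f 64 53 70
f 71 70 57
f 64 70 71
f 54 71 76
f 71 57 77
f 76 77 59
f 71 77 76
f 54 76 80
f 76 59 83
f 80 83 60
f 76 83 80
f 55 81 69
f 81 60 82
f 69 82 56
f 81 82 69
f 53 65 89
f 65 55 90
f 89 90 62
f 65 90 89
f 57 70 86
f 70 53 85
f 86 85 61
f 70 85 86
f 59 77 78
f 77 57 74
f 78 74 58
f 77 74 78
f 60 83 79
f 83 59 75
f 79 75 52
f 83 75 79
f 94 93 96
f 94 96 95
f 96 93 97
f 96 97 95
f 97 93 98
f 97 98 95
f 98 93 99
f 98 99 95
f 99 93 100
f 99 100 95
f 100 93 101
f 100 101 95
f 101 93 102
f 101 102 95
f 102 93 103
f 102 103 95
f 103 93 104
f 103 104 95
f 104 93 105
f 104 105 95
f 105 93 106
f 105 106 95
f 106 93 107
f 106 107 95
f 107 93 108
f 107 108 95
f 108 93 109
f 108 109 95
f 109 93 94
f 109 94 95
f 111 110 113
f 111 113 112
f 113 110 114
f 113 114 112
f 114 110 115
f 114 115 112
f 115 110 116
f 115 116 112
f 116 110 117
f 116 117 112
f 117 110 118
f 117 118 112
f 118 110 119
f 118 119 112
f 119 110 120
f 119 120 112
f 120 110 121
f 120 121 112
f 121 110 122
f 121 122 112
f 122 110 123
f 122 123 112
f 123 110 124
f 123 124 112
f 124 110 111
f 124 111 112

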